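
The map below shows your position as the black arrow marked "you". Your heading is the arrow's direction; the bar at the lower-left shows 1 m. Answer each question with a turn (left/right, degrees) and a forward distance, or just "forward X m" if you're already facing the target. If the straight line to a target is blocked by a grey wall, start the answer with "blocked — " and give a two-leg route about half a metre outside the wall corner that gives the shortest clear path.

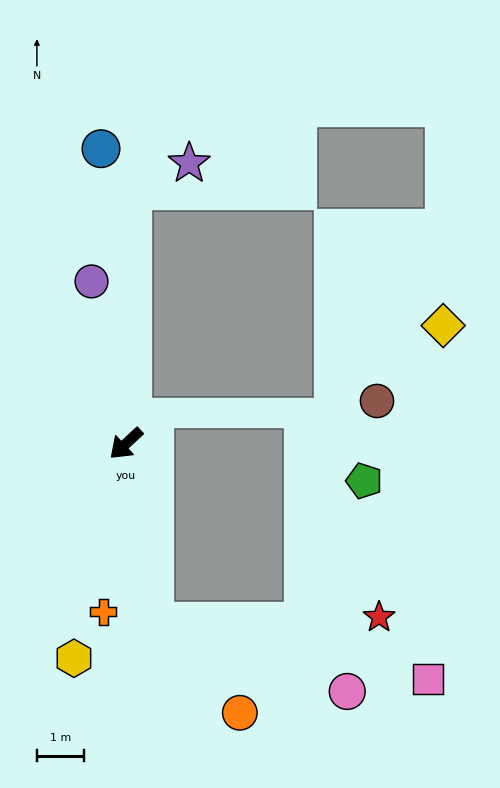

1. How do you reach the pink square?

blocked — turn left 56°, forward 3.9 m, then turn left 69°, forward 6.0 m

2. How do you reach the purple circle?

turn right 121°, forward 3.5 m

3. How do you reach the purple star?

blocked — turn right 134°, forward 5.4 m, then turn right 64°, forward 1.3 m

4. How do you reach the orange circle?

blocked — turn left 56°, forward 3.9 m, then turn left 35°, forward 2.7 m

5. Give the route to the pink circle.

blocked — turn left 56°, forward 3.9 m, then turn left 61°, forward 4.4 m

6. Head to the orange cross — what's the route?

turn left 39°, forward 3.6 m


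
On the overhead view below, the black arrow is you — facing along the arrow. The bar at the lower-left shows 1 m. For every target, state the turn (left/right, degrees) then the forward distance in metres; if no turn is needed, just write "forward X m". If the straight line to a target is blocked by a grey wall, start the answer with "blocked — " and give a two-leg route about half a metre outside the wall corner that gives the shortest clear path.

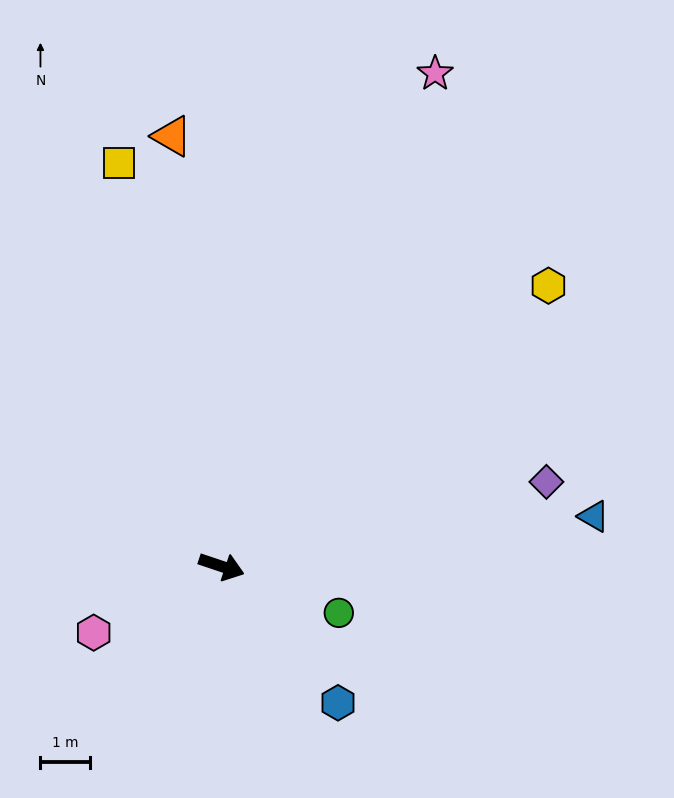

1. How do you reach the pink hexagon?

turn right 134°, forward 2.9 m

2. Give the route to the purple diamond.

turn left 33°, forward 6.8 m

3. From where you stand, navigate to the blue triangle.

turn left 26°, forward 7.6 m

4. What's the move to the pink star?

turn left 85°, forward 10.9 m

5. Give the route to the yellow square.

turn left 123°, forward 8.5 m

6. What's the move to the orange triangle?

turn left 115°, forward 8.8 m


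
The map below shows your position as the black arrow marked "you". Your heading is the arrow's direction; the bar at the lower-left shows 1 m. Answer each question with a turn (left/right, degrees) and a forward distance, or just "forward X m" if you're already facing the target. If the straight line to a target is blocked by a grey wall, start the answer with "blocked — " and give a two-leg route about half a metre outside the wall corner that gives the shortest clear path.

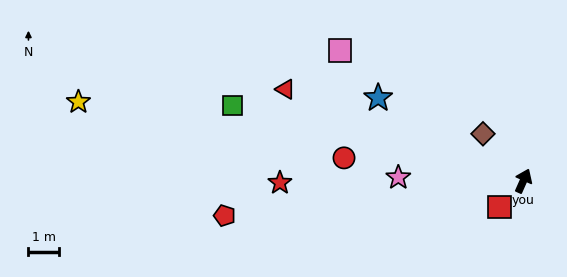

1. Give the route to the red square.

turn left 161°, forward 1.1 m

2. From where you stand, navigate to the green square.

turn left 99°, forward 9.8 m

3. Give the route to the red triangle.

turn left 93°, forward 8.3 m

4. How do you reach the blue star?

turn left 84°, forward 5.4 m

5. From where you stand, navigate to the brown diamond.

turn left 65°, forward 2.0 m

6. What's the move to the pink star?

turn left 112°, forward 4.1 m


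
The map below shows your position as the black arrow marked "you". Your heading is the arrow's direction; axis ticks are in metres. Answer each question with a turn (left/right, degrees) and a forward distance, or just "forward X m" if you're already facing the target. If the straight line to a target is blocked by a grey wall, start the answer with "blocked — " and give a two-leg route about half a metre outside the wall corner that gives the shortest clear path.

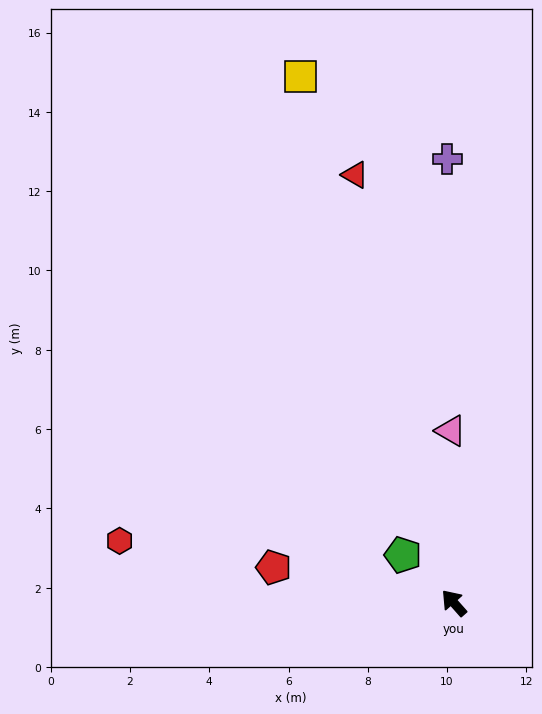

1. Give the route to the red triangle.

turn right 29°, forward 11.1 m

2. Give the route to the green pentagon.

turn left 5°, forward 1.8 m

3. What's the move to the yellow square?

turn right 25°, forward 13.8 m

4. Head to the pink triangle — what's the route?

turn right 40°, forward 4.3 m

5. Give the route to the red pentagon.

turn left 37°, forward 4.6 m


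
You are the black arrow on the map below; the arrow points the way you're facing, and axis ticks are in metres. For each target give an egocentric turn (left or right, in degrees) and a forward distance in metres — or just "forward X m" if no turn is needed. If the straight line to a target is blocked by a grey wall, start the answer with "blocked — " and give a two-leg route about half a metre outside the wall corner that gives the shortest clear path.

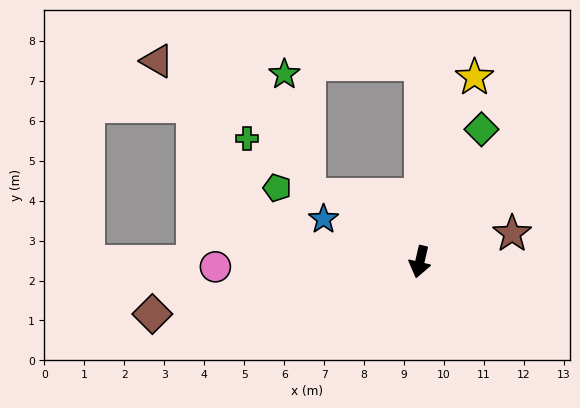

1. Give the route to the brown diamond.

turn right 66°, forward 6.8 m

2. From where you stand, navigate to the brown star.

turn left 120°, forward 2.4 m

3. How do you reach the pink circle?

turn right 76°, forward 5.1 m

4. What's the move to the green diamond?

turn left 168°, forward 3.7 m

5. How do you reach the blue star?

turn right 101°, forward 2.6 m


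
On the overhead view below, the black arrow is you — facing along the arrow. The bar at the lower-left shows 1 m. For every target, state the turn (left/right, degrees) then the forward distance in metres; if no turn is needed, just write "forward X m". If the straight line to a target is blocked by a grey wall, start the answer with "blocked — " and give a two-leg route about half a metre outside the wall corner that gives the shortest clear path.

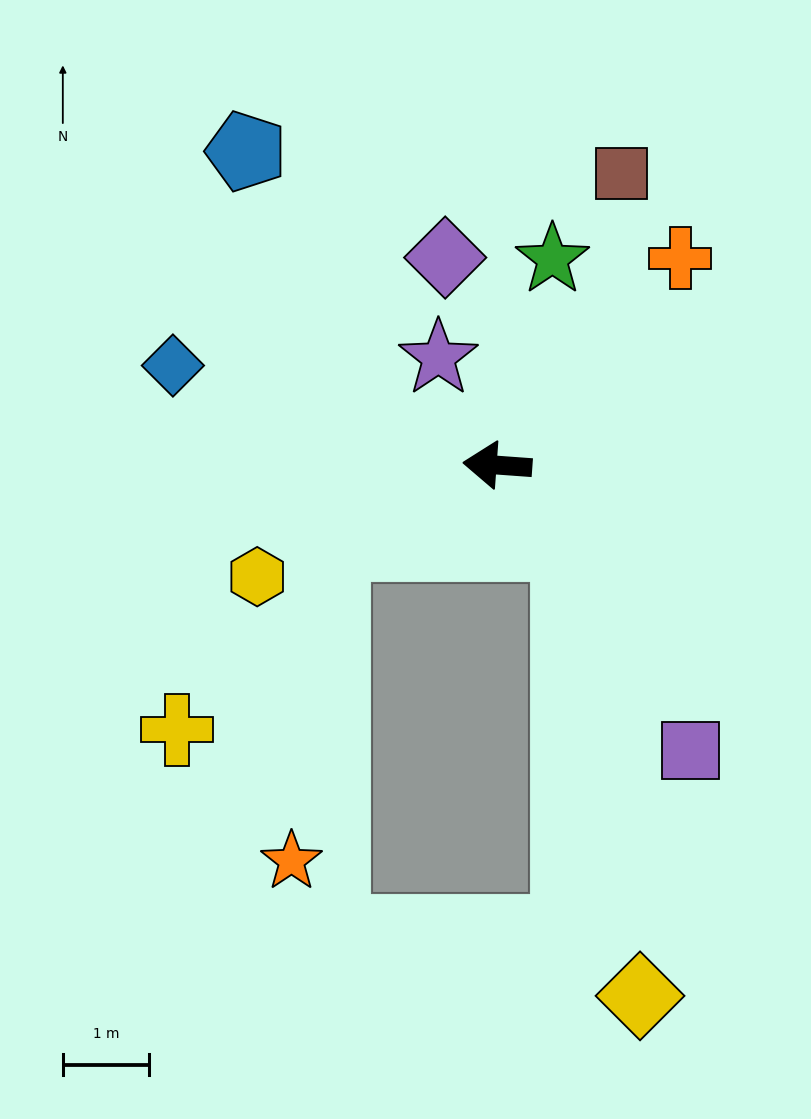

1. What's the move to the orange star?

blocked — turn left 30°, forward 2.1 m, then turn left 57°, forward 3.7 m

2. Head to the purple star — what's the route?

turn right 57°, forward 1.4 m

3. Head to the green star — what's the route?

turn right 101°, forward 2.5 m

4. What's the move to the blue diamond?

turn right 13°, forward 3.9 m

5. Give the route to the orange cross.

turn right 127°, forward 3.2 m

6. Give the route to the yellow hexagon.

turn left 29°, forward 3.1 m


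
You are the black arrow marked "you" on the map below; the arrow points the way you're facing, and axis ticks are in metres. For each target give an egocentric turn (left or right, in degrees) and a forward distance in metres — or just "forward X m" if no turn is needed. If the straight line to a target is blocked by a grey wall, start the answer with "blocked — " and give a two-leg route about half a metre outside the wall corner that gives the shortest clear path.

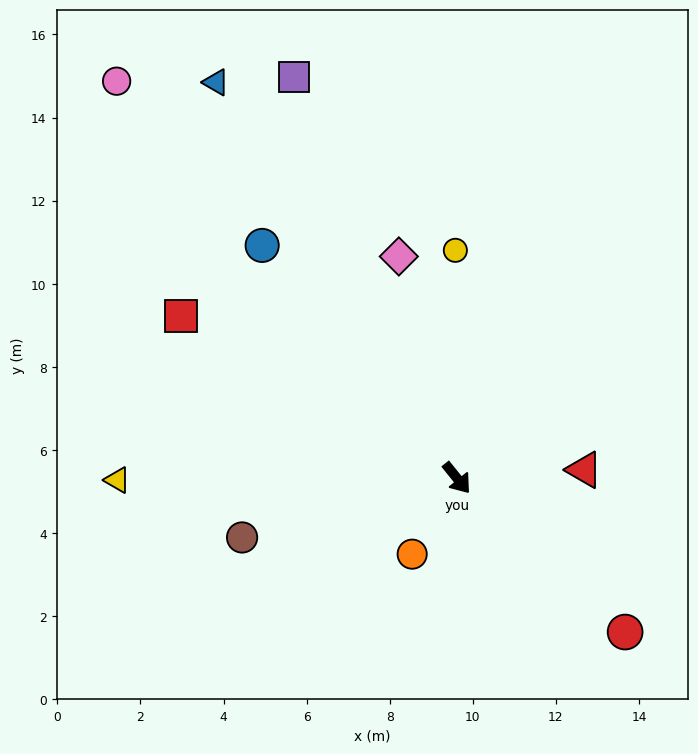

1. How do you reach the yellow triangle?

turn right 129°, forward 8.2 m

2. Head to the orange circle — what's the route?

turn right 69°, forward 2.1 m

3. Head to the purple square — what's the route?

turn left 163°, forward 10.4 m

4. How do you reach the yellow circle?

turn left 142°, forward 5.5 m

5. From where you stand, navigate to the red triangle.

turn left 55°, forward 3.1 m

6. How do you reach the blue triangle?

turn left 172°, forward 11.2 m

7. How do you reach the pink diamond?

turn left 156°, forward 5.5 m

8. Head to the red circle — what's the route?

turn left 9°, forward 5.5 m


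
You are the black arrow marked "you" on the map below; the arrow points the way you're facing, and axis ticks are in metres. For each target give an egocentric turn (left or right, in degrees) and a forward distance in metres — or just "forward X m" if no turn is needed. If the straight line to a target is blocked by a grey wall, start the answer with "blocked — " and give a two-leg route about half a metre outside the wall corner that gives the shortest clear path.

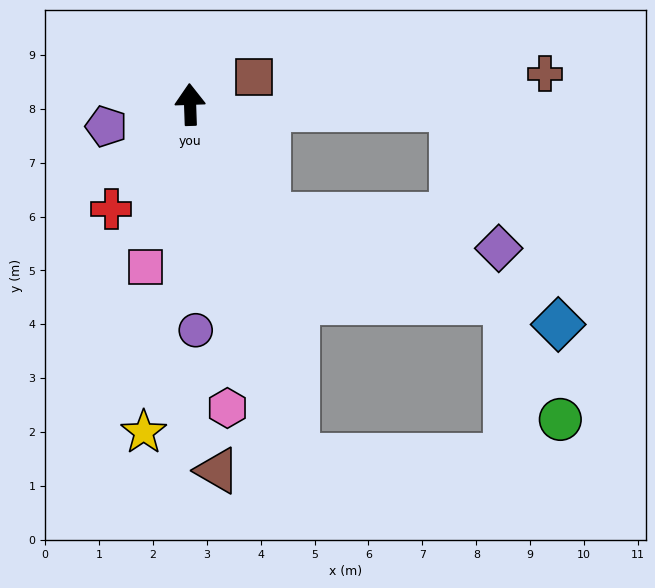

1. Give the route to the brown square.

turn right 69°, forward 1.3 m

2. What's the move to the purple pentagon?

turn left 103°, forward 1.6 m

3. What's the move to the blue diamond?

blocked — turn right 147°, forward 2.5 m, then turn left 34°, forward 5.8 m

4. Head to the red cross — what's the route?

turn left 141°, forward 2.4 m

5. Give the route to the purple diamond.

blocked — turn right 147°, forward 2.5 m, then turn left 47°, forward 4.3 m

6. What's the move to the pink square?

turn left 163°, forward 3.1 m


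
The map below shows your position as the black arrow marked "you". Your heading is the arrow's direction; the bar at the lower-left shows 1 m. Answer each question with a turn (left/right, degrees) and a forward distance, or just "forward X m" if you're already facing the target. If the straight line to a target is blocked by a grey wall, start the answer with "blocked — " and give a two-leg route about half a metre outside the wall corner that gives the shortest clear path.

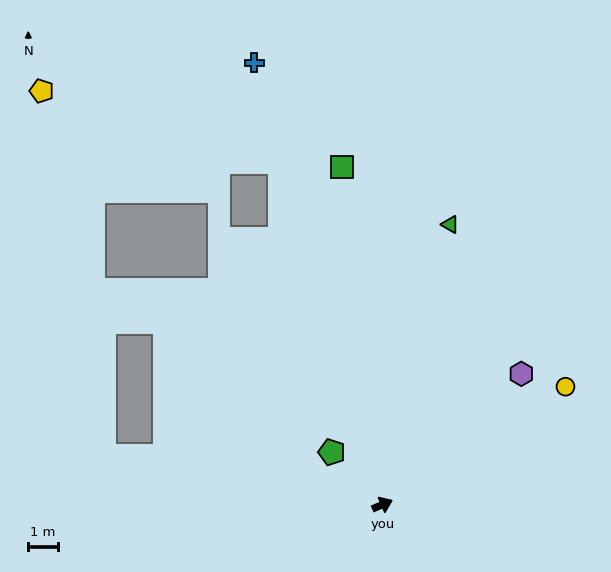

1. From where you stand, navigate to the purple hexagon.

turn left 20°, forward 6.4 m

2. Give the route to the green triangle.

turn left 53°, forward 9.7 m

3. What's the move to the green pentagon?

turn left 111°, forward 2.5 m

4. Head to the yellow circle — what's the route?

turn left 9°, forward 7.4 m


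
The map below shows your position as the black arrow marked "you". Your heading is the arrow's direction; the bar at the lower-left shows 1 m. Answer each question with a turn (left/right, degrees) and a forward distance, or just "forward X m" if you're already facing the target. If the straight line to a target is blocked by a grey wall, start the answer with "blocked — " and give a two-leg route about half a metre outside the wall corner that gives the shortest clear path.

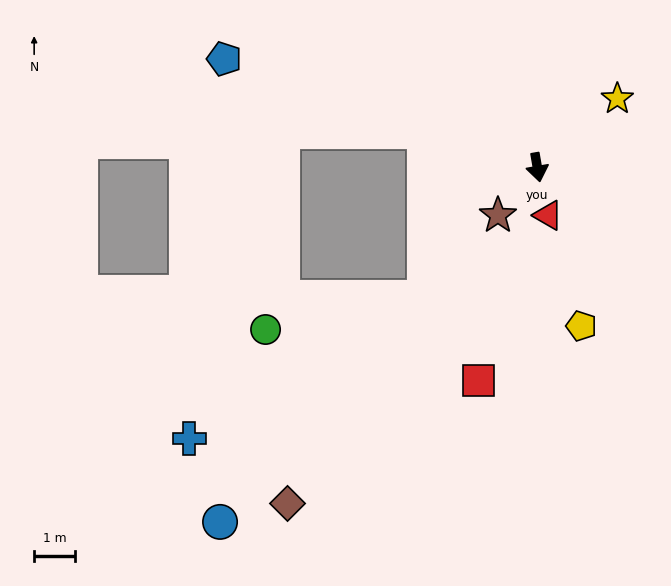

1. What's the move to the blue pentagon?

turn right 119°, forward 8.2 m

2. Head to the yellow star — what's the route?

turn left 121°, forward 2.6 m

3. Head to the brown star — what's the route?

turn right 49°, forward 1.5 m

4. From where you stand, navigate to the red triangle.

turn left 3°, forward 1.2 m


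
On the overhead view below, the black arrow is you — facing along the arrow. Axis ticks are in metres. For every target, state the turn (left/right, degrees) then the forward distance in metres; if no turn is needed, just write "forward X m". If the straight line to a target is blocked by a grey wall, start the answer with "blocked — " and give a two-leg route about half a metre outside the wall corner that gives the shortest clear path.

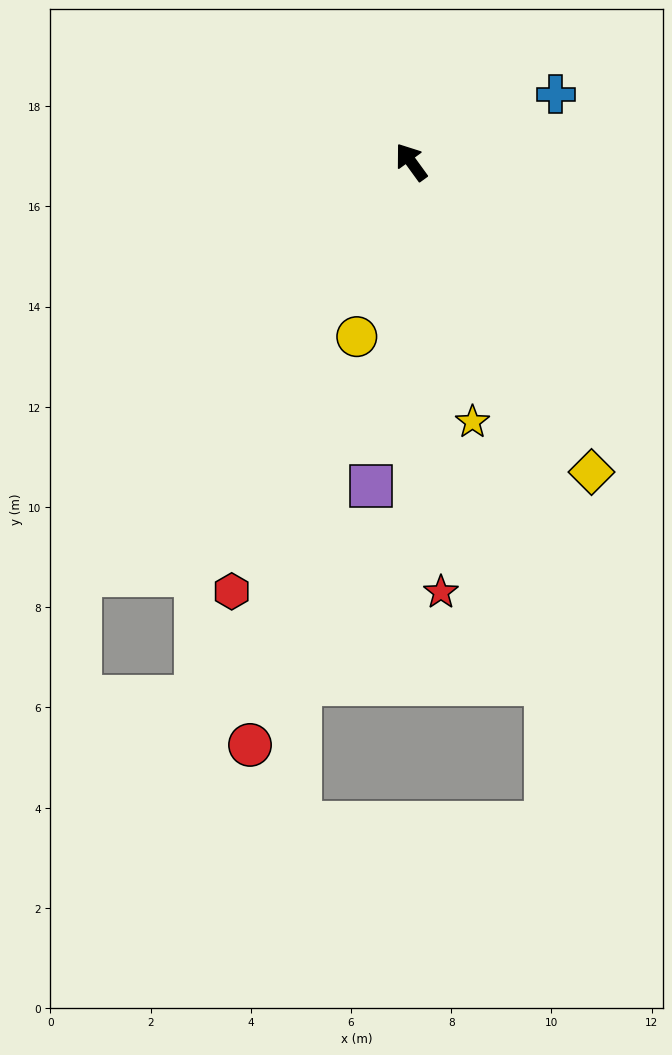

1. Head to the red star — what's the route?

turn left 148°, forward 8.6 m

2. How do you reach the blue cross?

turn right 101°, forward 3.2 m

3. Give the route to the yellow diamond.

turn left 174°, forward 7.2 m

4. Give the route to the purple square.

turn left 137°, forward 6.5 m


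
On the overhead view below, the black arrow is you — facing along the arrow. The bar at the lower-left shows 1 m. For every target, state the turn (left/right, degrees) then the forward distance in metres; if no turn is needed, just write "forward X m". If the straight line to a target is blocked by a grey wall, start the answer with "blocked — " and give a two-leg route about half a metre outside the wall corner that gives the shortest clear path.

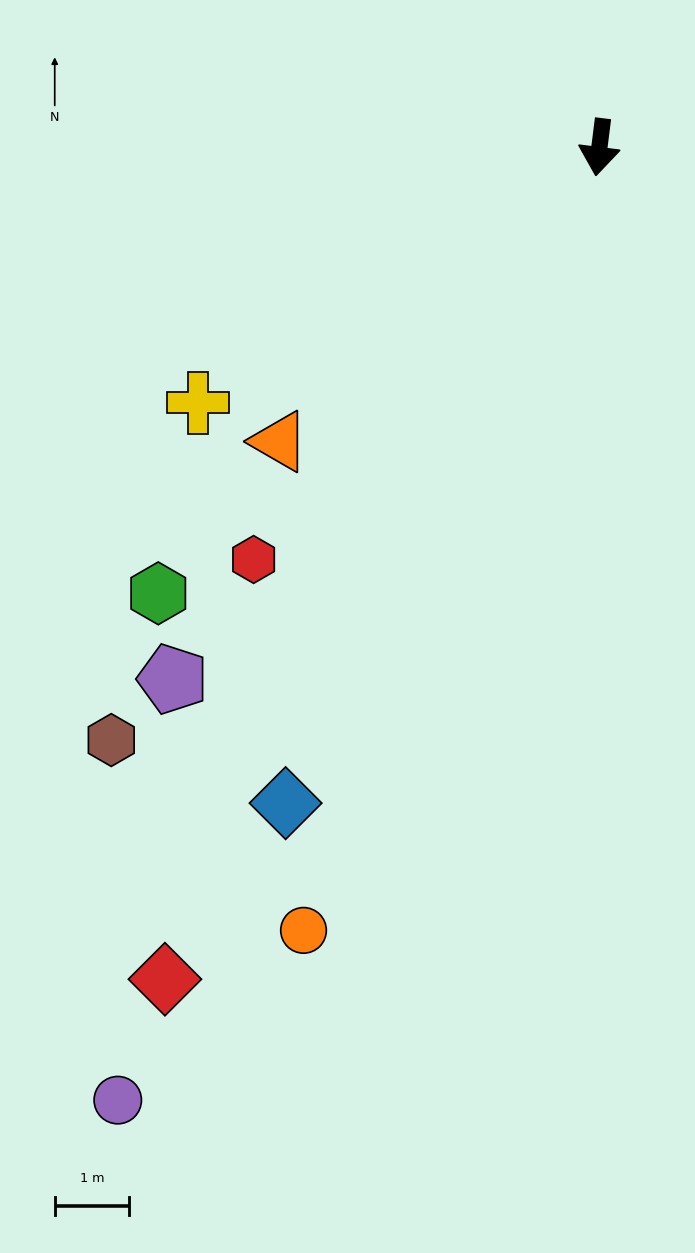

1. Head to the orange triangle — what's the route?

turn right 40°, forward 5.9 m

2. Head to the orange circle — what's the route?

turn right 14°, forward 11.3 m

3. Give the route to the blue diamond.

turn right 18°, forward 9.8 m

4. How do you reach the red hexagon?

turn right 33°, forward 7.3 m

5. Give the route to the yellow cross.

turn right 50°, forward 6.4 m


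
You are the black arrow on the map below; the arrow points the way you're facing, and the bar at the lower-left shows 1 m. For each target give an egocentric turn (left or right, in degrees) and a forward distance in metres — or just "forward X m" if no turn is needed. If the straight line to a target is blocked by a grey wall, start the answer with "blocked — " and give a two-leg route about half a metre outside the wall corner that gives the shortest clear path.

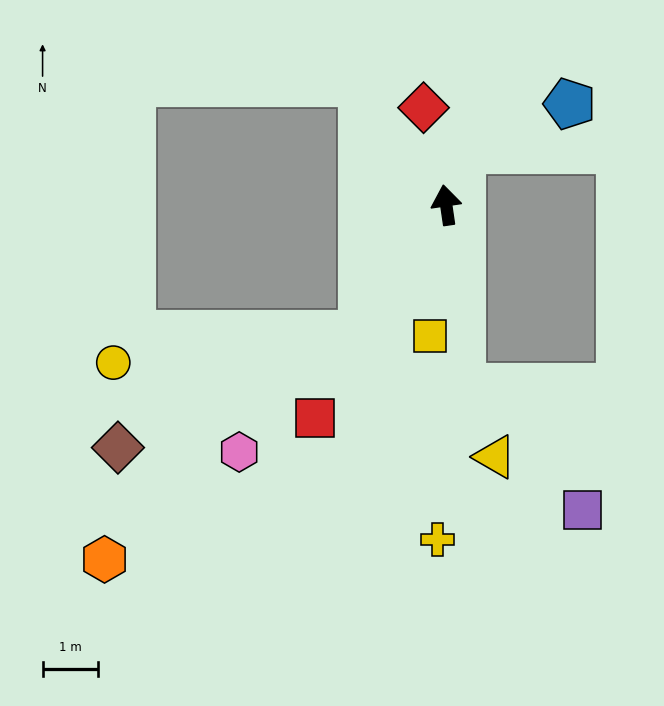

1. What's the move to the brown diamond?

blocked — turn left 138°, forward 2.8 m, then turn right 31°, forward 4.9 m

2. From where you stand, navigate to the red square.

turn left 140°, forward 4.5 m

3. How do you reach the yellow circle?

blocked — turn left 138°, forward 2.8 m, then turn right 50°, forward 4.5 m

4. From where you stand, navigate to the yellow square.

turn left 165°, forward 2.4 m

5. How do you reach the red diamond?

turn left 5°, forward 1.8 m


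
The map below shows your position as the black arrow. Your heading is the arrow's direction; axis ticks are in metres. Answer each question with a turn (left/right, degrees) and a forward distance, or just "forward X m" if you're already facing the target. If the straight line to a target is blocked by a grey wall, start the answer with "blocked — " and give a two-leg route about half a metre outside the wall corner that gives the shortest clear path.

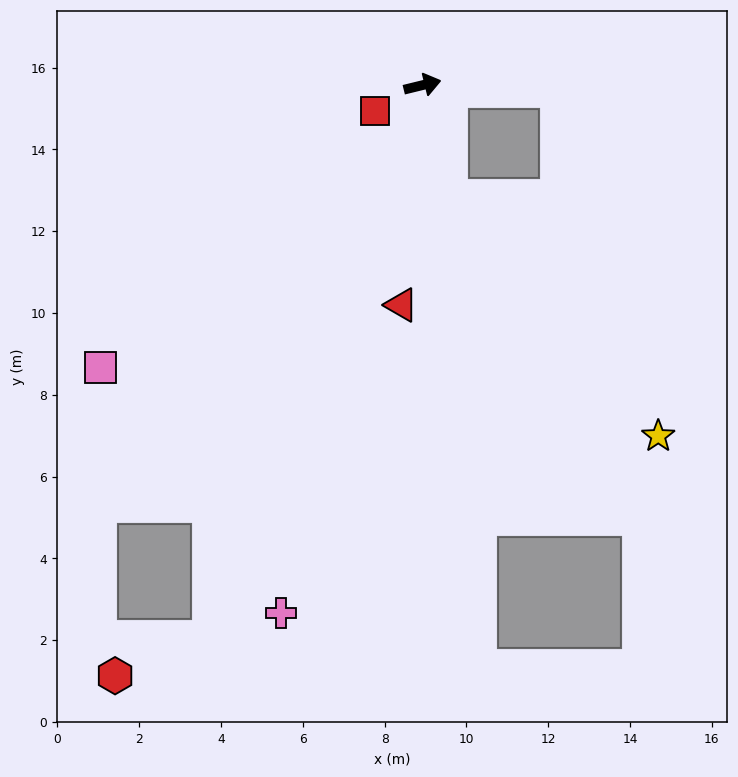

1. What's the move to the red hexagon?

blocked — turn right 125°, forward 14.5 m, then turn right 47°, forward 2.5 m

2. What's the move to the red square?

turn right 166°, forward 1.3 m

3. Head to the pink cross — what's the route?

turn right 119°, forward 13.4 m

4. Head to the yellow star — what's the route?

blocked — turn right 89°, forward 2.8 m, then turn left 26°, forward 7.8 m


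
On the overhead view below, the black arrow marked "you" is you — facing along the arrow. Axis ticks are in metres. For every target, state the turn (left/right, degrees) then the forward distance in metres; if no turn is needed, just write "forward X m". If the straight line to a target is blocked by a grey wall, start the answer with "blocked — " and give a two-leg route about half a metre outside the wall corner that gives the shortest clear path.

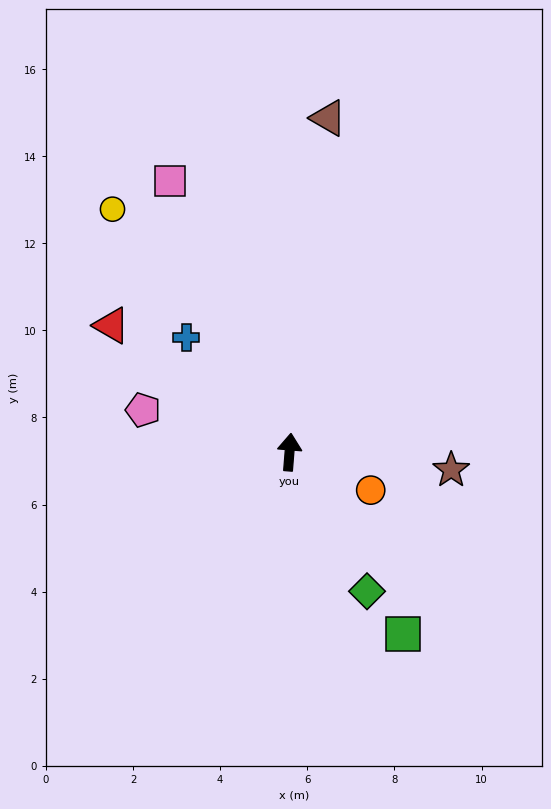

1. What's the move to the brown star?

turn right 92°, forward 3.7 m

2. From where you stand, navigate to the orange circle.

turn right 111°, forward 2.1 m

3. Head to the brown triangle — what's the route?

turn right 2°, forward 7.7 m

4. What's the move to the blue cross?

turn left 47°, forward 3.5 m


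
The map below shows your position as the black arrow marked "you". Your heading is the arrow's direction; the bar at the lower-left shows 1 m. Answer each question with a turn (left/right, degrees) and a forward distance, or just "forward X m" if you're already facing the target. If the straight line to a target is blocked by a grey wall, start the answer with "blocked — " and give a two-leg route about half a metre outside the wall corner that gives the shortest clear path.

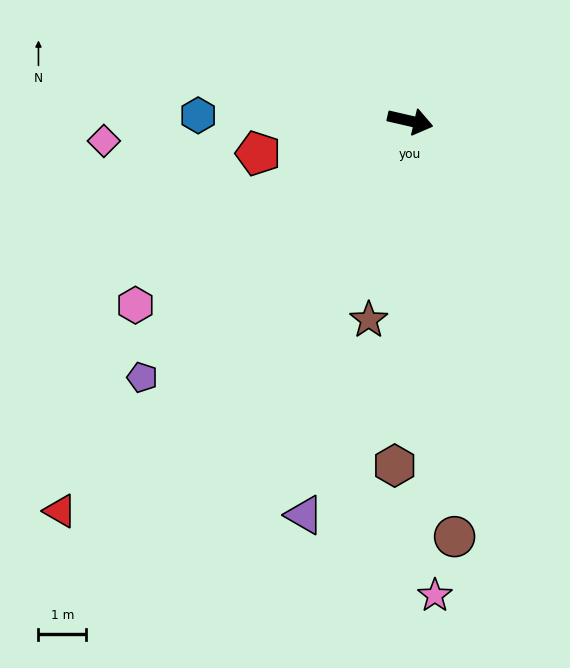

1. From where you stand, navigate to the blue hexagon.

turn right 169°, forward 4.4 m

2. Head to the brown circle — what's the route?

turn right 71°, forward 8.7 m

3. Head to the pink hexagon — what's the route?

turn right 133°, forward 6.9 m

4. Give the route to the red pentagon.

turn right 155°, forward 3.2 m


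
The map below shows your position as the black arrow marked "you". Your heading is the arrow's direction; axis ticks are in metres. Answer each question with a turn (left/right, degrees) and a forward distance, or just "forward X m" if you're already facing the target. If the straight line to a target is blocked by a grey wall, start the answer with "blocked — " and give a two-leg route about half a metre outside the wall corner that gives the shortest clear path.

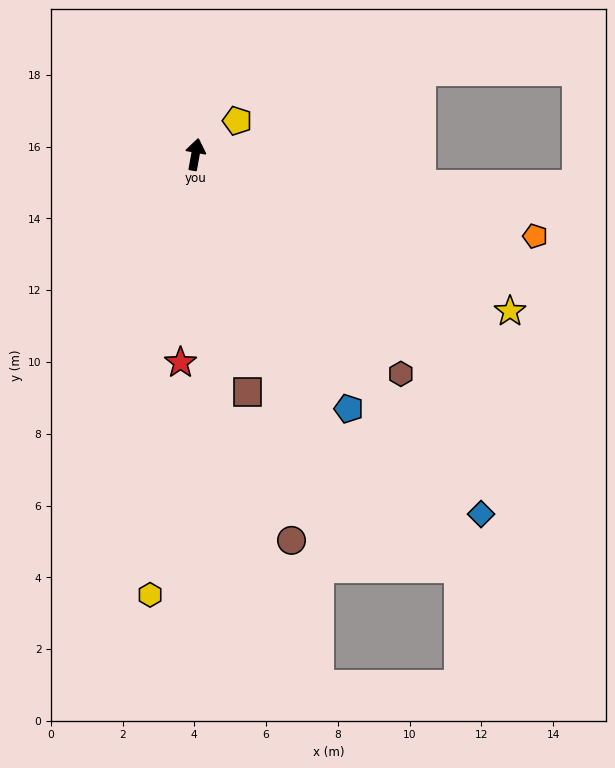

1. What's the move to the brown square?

turn right 157°, forward 6.8 m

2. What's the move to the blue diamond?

turn right 131°, forward 12.8 m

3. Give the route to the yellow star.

turn right 106°, forward 9.8 m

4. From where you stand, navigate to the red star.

turn right 174°, forward 5.8 m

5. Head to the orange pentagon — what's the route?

turn right 93°, forward 9.7 m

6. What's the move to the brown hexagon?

turn right 127°, forward 8.4 m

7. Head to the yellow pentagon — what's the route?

turn right 41°, forward 1.5 m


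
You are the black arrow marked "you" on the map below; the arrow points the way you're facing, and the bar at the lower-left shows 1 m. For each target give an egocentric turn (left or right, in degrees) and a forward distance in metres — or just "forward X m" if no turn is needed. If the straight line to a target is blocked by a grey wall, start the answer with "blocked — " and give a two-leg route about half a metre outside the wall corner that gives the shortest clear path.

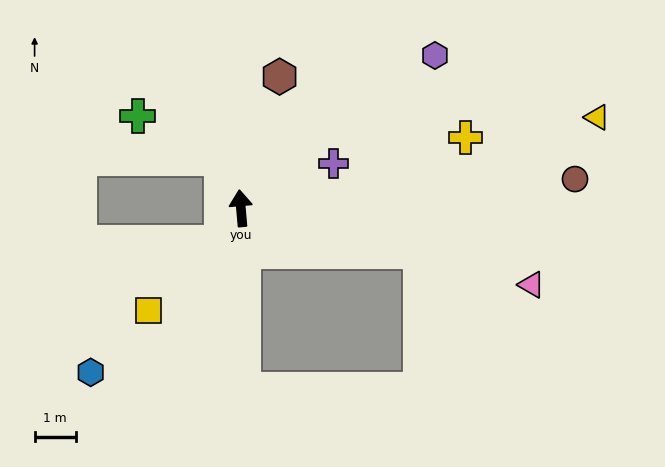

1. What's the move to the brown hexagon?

turn right 21°, forward 3.3 m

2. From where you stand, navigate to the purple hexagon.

turn right 57°, forward 6.0 m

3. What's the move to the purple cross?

turn right 69°, forward 2.5 m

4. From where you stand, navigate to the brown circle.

turn right 90°, forward 8.1 m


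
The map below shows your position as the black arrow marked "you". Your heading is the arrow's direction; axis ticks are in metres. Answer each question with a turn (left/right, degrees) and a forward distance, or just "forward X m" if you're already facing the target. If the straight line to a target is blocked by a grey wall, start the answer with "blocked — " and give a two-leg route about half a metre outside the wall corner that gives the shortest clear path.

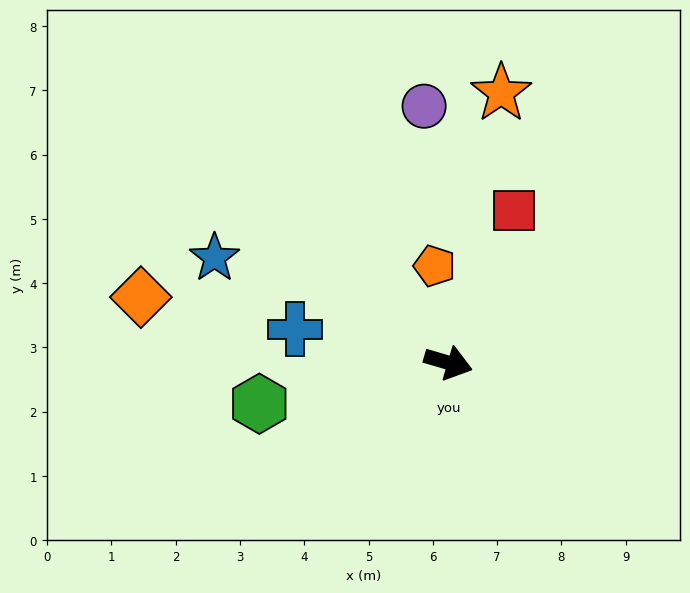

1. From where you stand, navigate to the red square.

turn left 83°, forward 2.6 m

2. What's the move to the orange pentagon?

turn left 114°, forward 1.5 m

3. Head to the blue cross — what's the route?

turn right 176°, forward 2.4 m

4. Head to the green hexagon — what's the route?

turn right 151°, forward 3.0 m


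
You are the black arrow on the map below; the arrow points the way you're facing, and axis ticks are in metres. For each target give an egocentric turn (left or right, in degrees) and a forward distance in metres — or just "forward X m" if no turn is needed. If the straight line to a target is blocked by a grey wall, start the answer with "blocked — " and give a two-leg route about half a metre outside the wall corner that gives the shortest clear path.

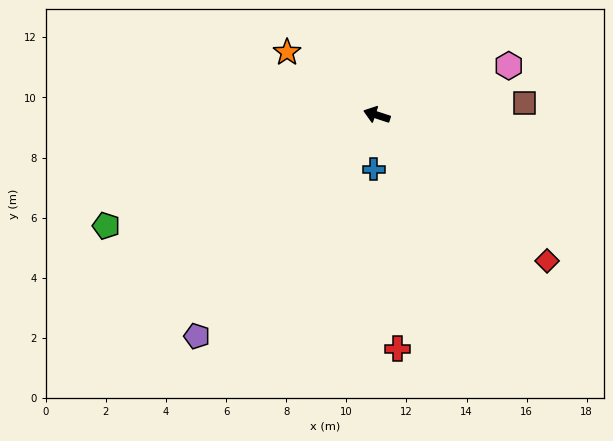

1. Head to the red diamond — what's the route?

turn left 158°, forward 7.5 m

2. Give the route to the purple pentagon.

turn left 69°, forward 9.5 m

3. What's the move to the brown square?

turn right 157°, forward 4.9 m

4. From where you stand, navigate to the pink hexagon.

turn right 141°, forward 4.7 m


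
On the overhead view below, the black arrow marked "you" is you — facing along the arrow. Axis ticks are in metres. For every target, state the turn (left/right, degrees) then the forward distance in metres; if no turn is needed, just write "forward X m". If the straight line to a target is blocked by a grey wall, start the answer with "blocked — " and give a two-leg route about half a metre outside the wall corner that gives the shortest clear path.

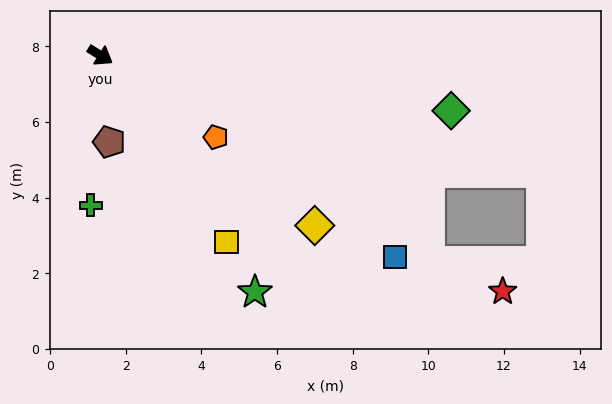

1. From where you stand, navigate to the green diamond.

turn left 23°, forward 9.4 m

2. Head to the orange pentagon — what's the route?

turn right 3°, forward 3.7 m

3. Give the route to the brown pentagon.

turn right 52°, forward 2.3 m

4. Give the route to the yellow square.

turn right 24°, forward 6.0 m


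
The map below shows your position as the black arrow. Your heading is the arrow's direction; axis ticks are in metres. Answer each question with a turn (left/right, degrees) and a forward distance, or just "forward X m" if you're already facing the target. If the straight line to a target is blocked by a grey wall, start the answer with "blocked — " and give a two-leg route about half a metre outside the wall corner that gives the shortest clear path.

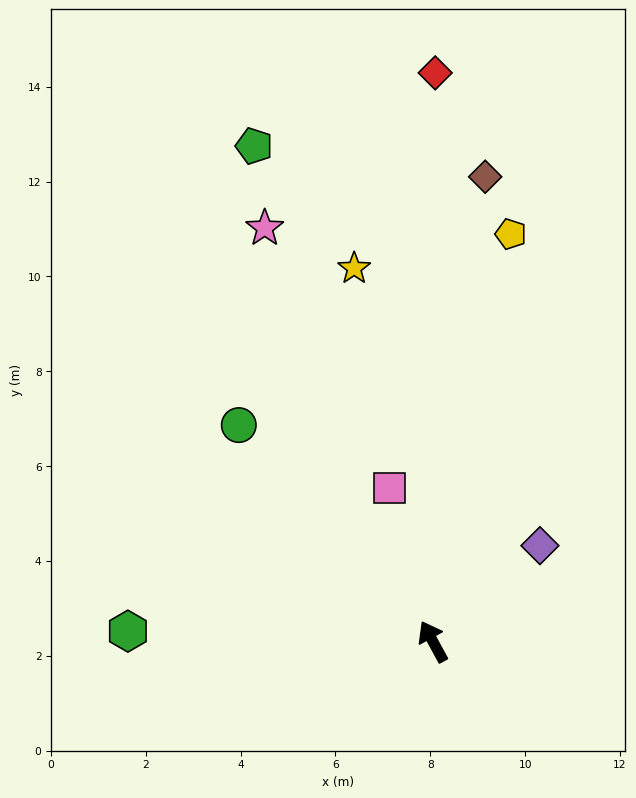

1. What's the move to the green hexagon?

turn left 59°, forward 6.4 m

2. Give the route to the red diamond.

turn right 29°, forward 12.0 m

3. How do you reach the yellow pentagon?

turn right 39°, forward 8.7 m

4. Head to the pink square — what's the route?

turn right 13°, forward 3.4 m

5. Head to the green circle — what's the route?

turn left 13°, forward 6.1 m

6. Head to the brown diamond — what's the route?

turn right 35°, forward 9.9 m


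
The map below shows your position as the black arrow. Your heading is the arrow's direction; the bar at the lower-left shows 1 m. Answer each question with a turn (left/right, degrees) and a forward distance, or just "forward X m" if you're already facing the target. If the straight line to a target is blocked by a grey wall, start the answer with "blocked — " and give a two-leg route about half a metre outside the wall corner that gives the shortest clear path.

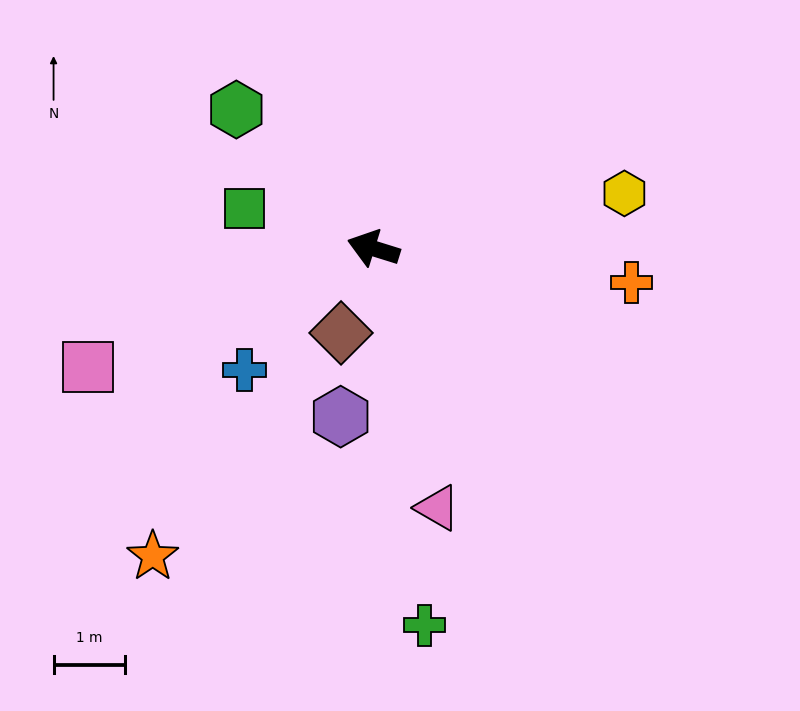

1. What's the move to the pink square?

turn left 40°, forward 4.3 m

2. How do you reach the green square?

forward 1.9 m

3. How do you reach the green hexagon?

turn right 28°, forward 2.7 m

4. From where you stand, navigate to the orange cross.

turn right 170°, forward 3.7 m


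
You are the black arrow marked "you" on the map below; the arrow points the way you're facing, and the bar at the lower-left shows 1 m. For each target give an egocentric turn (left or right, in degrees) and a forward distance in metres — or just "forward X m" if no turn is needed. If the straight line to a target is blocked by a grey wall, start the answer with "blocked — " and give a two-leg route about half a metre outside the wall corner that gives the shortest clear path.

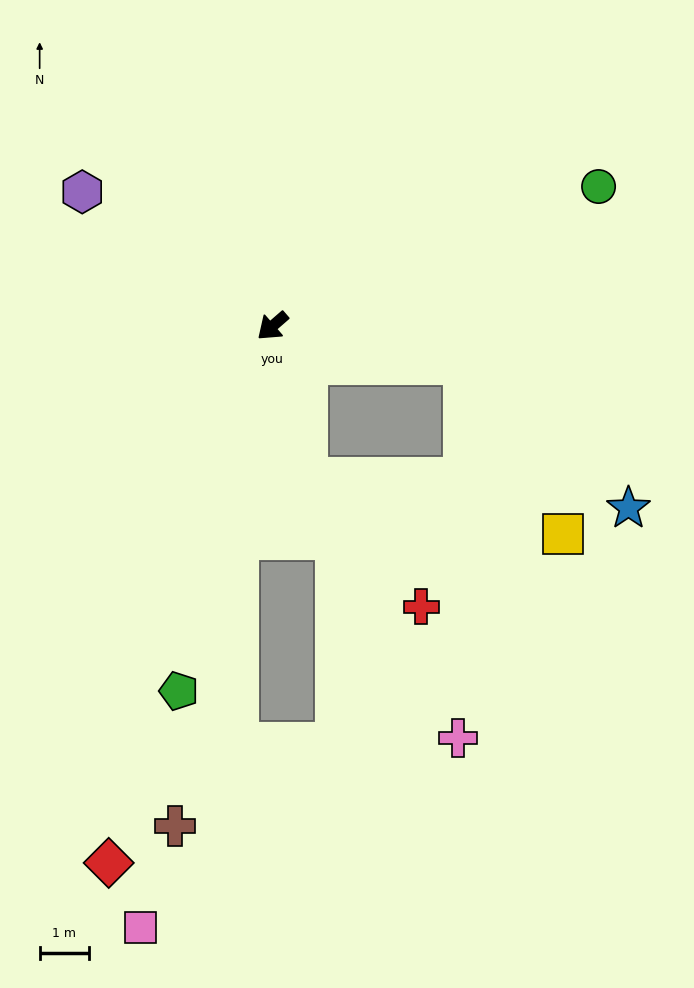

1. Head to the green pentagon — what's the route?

turn left 35°, forward 7.6 m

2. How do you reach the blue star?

blocked — turn left 128°, forward 4.0 m, then turn right 30°, forward 4.4 m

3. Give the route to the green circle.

turn left 162°, forward 7.2 m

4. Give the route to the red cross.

blocked — turn left 62°, forward 3.1 m, then turn left 29°, forward 3.5 m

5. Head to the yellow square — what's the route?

blocked — turn left 128°, forward 4.0 m, then turn right 49°, forward 4.0 m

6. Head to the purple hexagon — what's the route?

turn right 76°, forward 4.7 m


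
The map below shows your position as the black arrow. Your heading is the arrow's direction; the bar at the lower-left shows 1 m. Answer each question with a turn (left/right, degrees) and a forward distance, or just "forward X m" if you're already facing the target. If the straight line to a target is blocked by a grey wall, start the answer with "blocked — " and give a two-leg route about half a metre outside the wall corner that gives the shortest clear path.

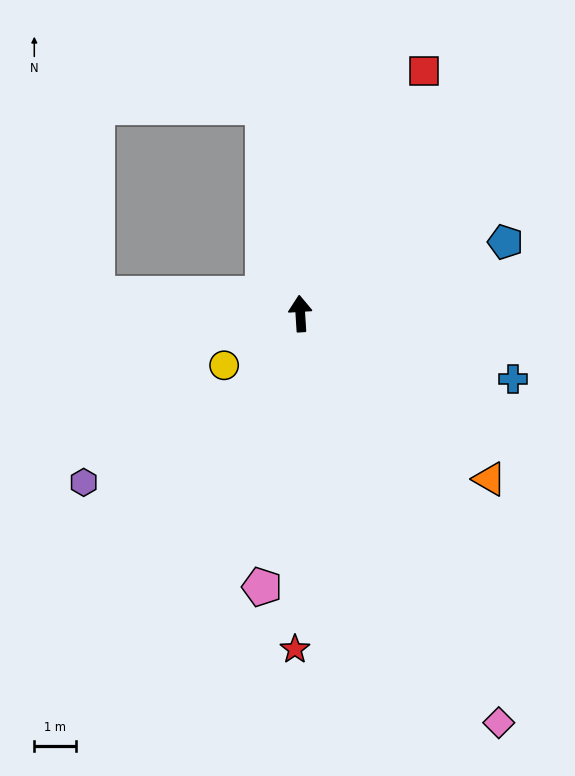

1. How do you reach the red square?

turn right 31°, forward 6.5 m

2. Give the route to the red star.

turn left 176°, forward 8.0 m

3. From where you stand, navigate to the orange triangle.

turn right 135°, forward 6.0 m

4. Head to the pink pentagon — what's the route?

turn left 168°, forward 6.6 m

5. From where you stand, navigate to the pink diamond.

turn right 158°, forward 10.9 m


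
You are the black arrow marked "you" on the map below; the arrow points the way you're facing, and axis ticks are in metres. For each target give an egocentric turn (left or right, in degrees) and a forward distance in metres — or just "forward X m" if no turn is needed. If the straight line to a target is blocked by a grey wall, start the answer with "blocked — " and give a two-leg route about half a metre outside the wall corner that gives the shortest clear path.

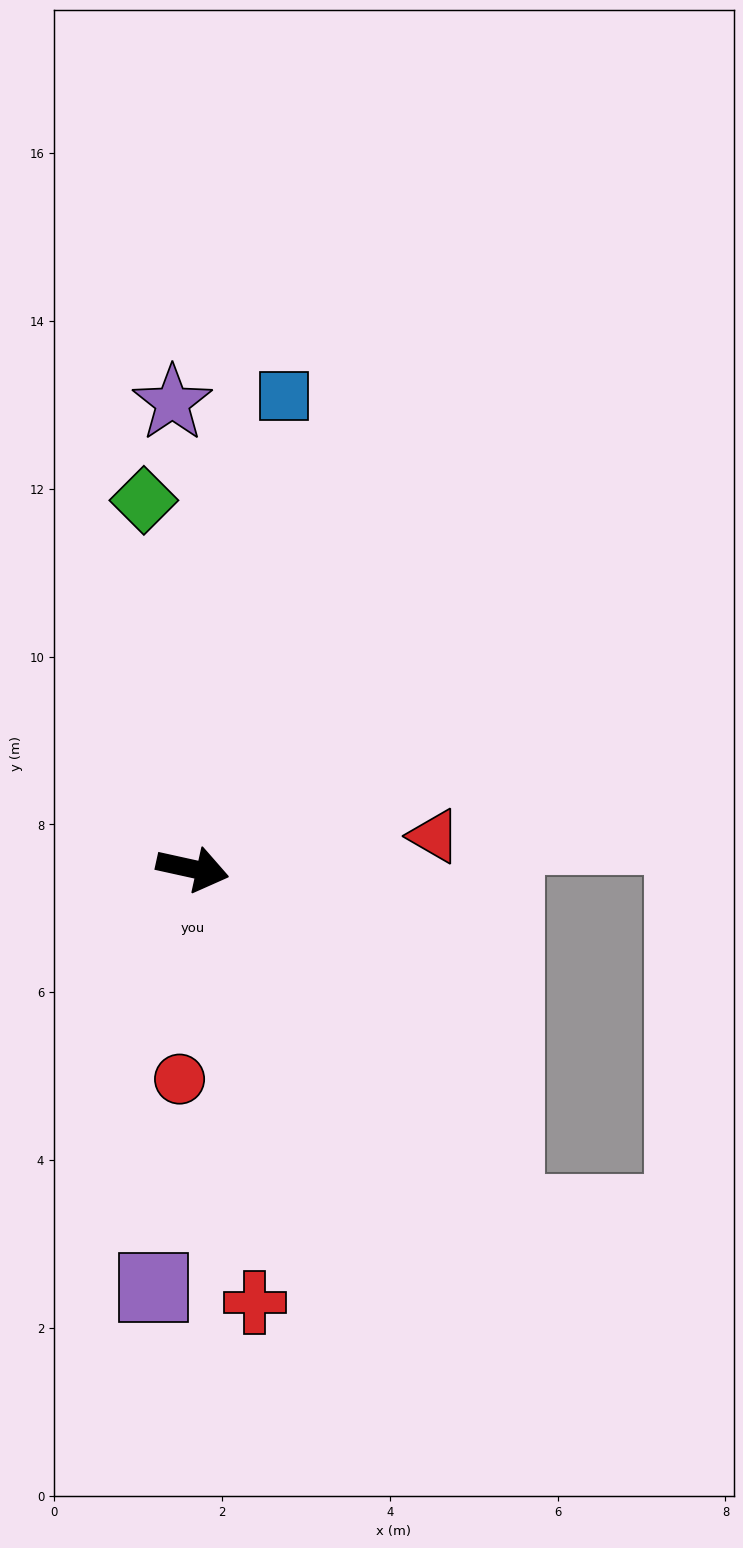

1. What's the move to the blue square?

turn left 91°, forward 5.7 m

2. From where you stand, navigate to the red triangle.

turn left 20°, forward 2.9 m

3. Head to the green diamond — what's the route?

turn left 110°, forward 4.4 m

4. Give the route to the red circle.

turn right 81°, forward 2.5 m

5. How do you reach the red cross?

turn right 69°, forward 5.2 m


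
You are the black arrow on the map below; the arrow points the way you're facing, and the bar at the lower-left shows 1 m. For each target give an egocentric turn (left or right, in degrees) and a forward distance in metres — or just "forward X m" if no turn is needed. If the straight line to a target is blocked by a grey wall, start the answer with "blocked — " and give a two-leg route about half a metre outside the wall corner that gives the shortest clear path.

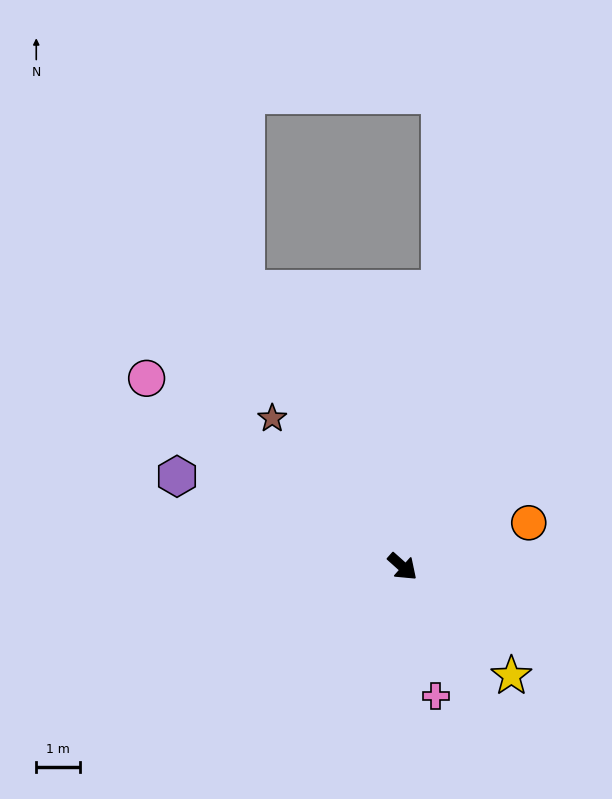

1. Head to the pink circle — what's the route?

turn right 175°, forward 7.2 m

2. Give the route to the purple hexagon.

turn right 160°, forward 5.5 m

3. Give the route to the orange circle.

turn left 61°, forward 3.0 m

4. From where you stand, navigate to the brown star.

turn left 173°, forward 4.5 m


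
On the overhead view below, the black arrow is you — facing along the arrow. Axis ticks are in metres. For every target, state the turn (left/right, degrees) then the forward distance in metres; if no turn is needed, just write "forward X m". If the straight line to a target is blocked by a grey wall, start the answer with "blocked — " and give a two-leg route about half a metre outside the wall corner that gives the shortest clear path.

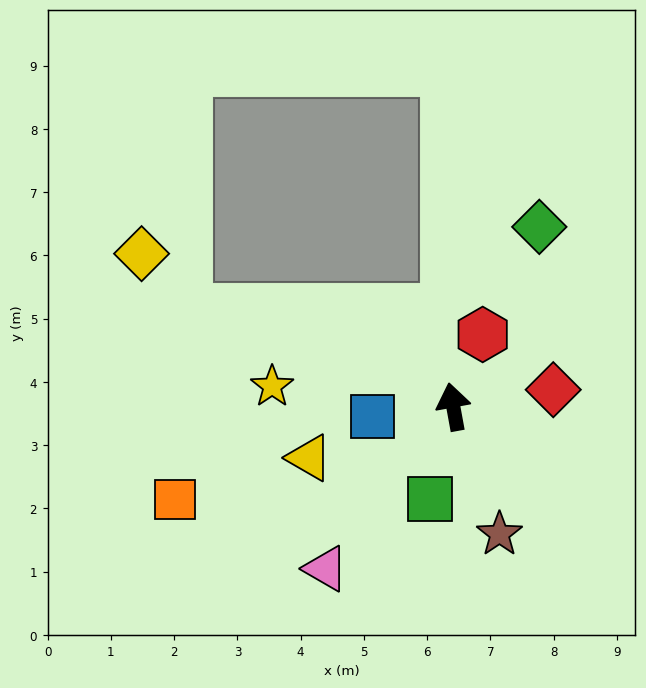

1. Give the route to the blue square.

turn left 87°, forward 1.3 m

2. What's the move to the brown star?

turn right 170°, forward 2.1 m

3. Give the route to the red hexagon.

turn right 33°, forward 1.2 m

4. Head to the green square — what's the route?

turn left 156°, forward 1.5 m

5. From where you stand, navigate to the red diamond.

turn right 91°, forward 1.6 m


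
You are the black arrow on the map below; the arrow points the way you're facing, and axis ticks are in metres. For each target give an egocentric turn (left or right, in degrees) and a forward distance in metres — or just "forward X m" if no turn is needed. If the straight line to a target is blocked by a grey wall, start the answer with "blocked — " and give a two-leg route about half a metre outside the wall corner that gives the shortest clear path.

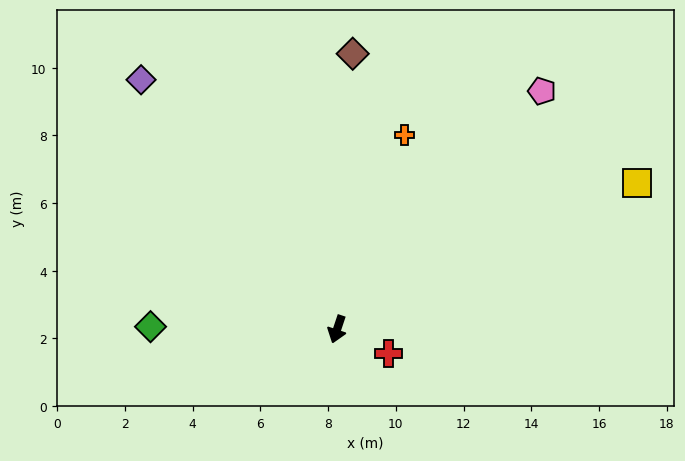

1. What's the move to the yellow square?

turn left 134°, forward 9.9 m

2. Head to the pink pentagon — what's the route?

turn left 158°, forward 9.3 m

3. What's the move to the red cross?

turn left 83°, forward 1.7 m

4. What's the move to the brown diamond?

turn right 165°, forward 8.2 m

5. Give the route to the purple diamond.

turn right 123°, forward 9.4 m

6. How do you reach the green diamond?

turn right 72°, forward 5.5 m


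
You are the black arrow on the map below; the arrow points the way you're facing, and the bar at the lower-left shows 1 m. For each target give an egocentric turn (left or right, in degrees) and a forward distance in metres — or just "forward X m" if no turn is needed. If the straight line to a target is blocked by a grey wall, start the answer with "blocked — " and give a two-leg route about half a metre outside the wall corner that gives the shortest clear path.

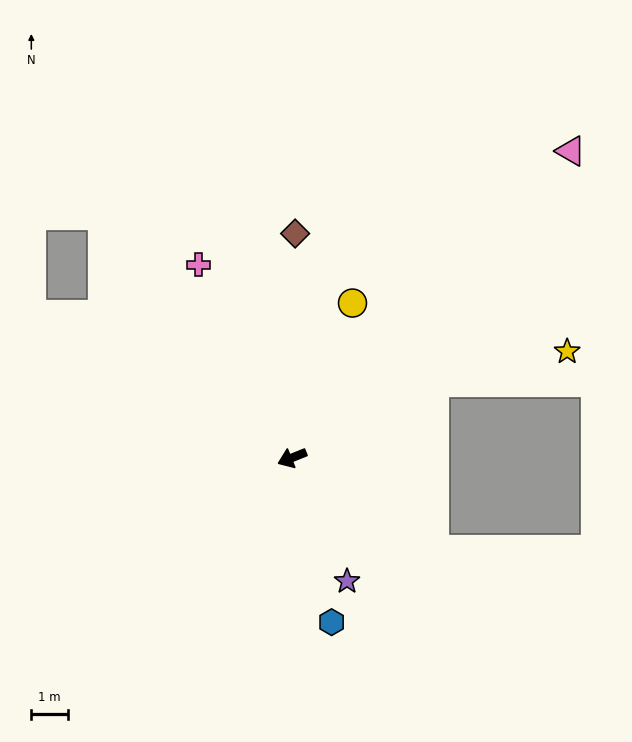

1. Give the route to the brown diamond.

turn right 113°, forward 6.1 m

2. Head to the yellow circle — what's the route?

turn right 133°, forward 4.5 m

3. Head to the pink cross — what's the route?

turn right 86°, forward 5.9 m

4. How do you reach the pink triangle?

turn right 154°, forward 11.3 m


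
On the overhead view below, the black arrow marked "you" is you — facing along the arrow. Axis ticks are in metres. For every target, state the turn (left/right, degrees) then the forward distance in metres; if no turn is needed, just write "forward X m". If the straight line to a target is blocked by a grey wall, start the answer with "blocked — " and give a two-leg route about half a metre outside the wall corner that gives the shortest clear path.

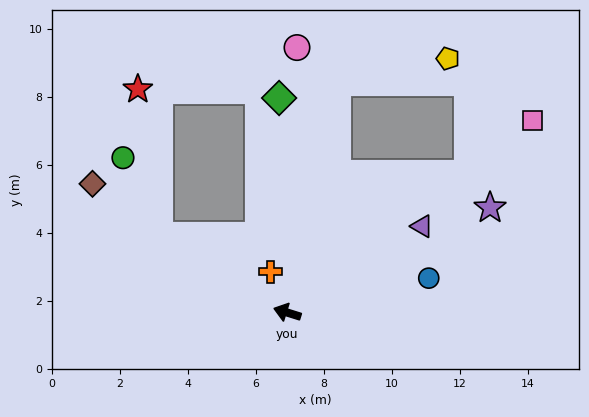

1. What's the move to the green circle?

blocked — turn right 13°, forward 4.4 m, then turn right 35°, forward 2.5 m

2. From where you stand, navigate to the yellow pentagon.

blocked — turn right 85°, forward 6.9 m, then turn right 66°, forward 3.3 m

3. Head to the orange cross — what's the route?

turn right 50°, forward 1.3 m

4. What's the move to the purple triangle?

turn right 130°, forward 4.7 m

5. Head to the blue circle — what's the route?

turn right 149°, forward 4.3 m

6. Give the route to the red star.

blocked — turn right 13°, forward 4.4 m, then turn right 52°, forward 4.4 m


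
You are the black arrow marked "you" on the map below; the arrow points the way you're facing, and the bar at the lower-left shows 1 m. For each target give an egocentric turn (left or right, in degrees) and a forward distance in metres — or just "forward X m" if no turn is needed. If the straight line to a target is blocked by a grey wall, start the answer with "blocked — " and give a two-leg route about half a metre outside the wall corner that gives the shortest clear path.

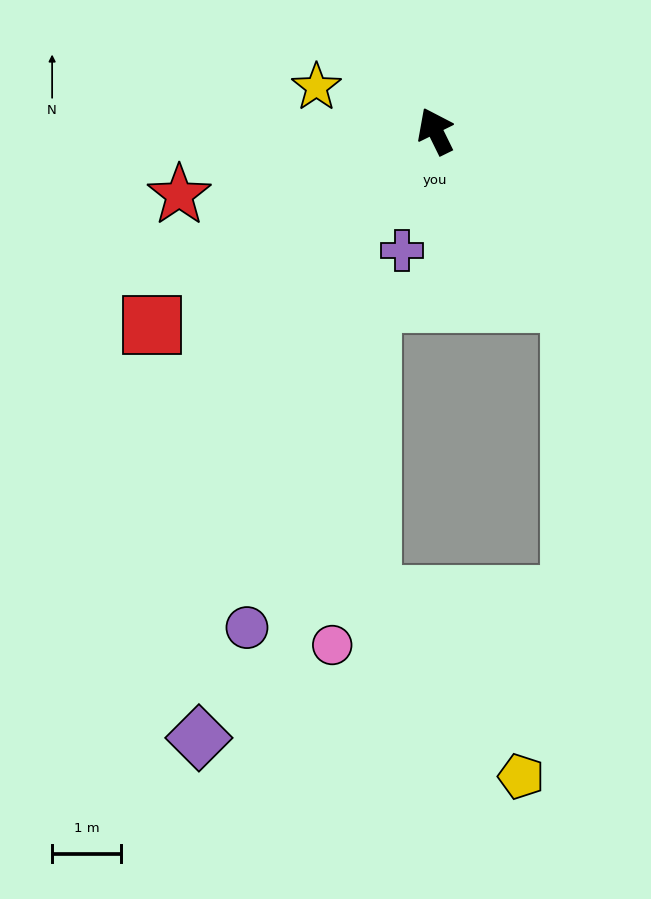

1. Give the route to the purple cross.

turn left 138°, forward 1.8 m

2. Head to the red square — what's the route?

turn left 98°, forward 5.0 m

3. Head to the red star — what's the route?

turn left 78°, forward 3.8 m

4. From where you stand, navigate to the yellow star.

turn left 44°, forward 1.8 m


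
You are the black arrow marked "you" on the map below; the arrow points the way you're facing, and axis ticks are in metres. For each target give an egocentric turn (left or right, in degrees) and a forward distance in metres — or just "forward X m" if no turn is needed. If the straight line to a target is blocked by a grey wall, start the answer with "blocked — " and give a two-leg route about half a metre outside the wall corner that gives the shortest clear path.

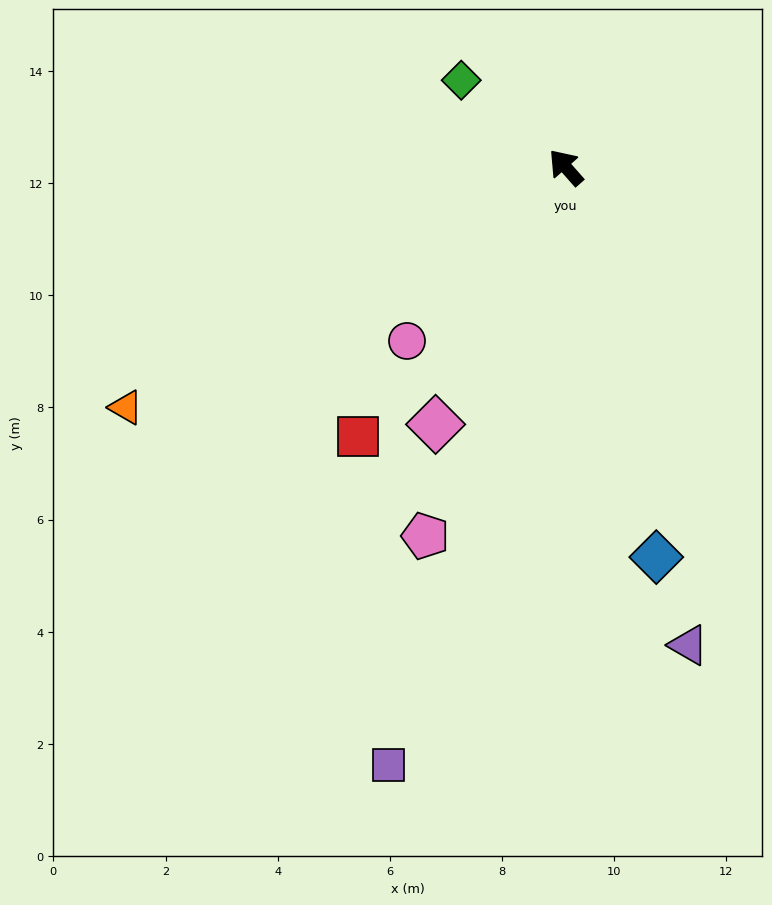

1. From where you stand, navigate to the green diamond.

turn left 9°, forward 2.4 m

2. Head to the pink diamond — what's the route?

turn left 112°, forward 5.1 m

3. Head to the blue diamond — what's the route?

turn left 152°, forward 7.1 m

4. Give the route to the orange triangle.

turn left 77°, forward 8.9 m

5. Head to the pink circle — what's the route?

turn left 96°, forward 4.2 m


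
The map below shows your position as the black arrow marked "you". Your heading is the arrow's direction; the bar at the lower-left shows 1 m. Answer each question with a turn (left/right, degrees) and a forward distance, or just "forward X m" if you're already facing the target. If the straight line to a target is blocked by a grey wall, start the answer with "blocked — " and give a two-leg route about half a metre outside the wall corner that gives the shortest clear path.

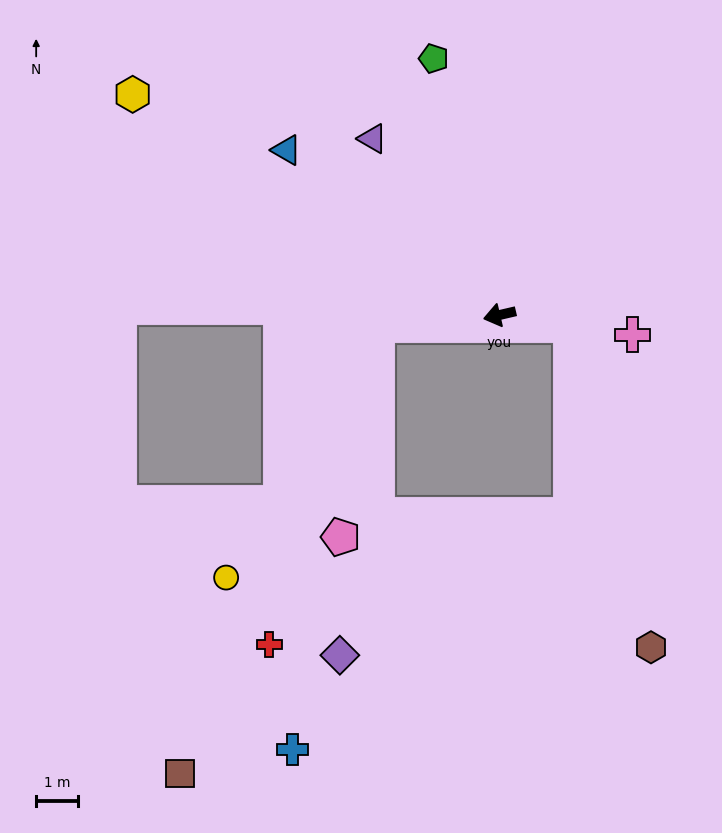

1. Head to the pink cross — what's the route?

turn left 159°, forward 3.2 m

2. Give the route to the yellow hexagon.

turn right 44°, forward 10.2 m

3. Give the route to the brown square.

blocked — turn right 9°, forward 2.9 m, then turn left 62°, forward 11.7 m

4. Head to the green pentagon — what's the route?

turn right 89°, forward 6.3 m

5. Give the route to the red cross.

blocked — turn right 9°, forward 2.9 m, then turn left 67°, forward 8.0 m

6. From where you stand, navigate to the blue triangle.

turn right 51°, forward 6.4 m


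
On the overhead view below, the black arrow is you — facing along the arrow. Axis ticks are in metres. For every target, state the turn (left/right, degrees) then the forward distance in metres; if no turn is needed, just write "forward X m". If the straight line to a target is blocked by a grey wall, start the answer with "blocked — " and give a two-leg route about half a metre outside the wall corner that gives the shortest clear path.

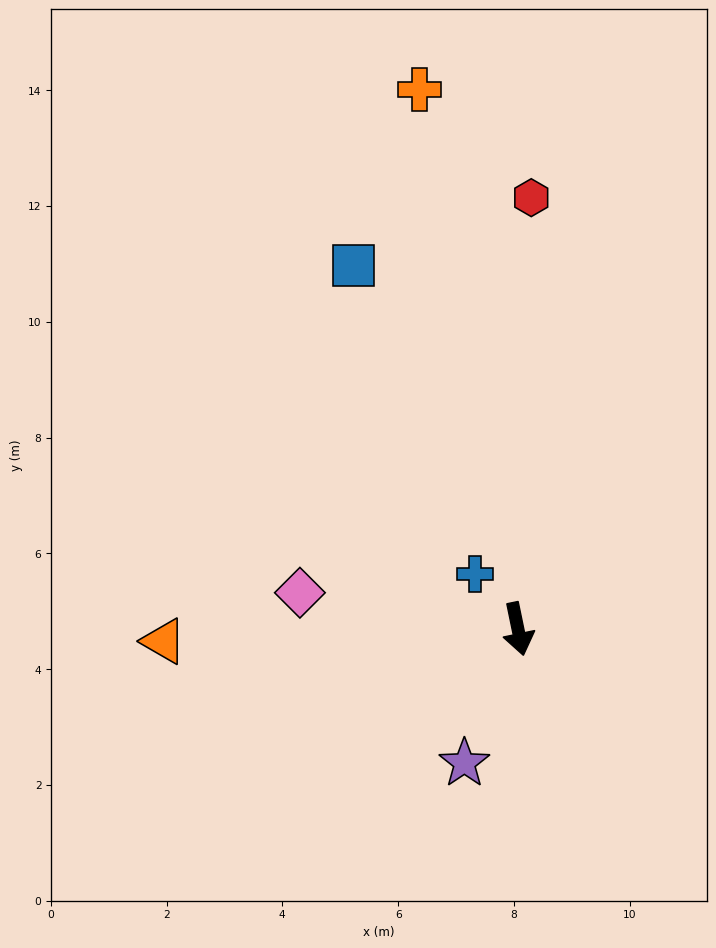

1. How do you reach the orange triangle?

turn right 100°, forward 6.1 m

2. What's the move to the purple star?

turn right 33°, forward 2.5 m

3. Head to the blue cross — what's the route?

turn right 154°, forward 1.2 m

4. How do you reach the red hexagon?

turn left 167°, forward 7.5 m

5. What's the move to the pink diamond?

turn right 111°, forward 3.8 m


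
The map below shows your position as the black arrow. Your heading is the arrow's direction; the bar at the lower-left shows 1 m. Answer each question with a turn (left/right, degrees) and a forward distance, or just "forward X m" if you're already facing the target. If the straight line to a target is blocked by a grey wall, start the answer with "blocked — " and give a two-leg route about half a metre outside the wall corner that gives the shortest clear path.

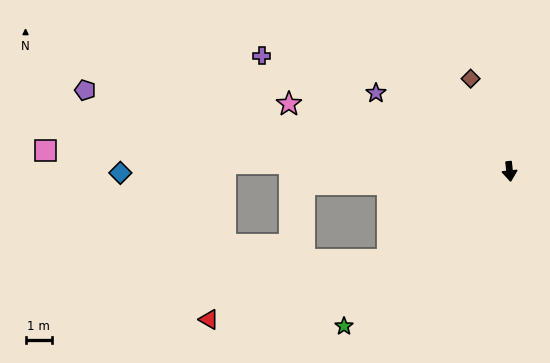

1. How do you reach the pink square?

turn right 99°, forward 17.4 m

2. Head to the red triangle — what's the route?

blocked — turn right 60°, forward 5.6 m, then turn right 18°, forward 7.0 m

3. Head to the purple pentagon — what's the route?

turn right 107°, forward 16.2 m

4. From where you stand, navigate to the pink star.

turn right 113°, forward 8.6 m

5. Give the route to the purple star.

turn right 126°, forward 5.8 m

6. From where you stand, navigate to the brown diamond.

turn right 163°, forward 3.8 m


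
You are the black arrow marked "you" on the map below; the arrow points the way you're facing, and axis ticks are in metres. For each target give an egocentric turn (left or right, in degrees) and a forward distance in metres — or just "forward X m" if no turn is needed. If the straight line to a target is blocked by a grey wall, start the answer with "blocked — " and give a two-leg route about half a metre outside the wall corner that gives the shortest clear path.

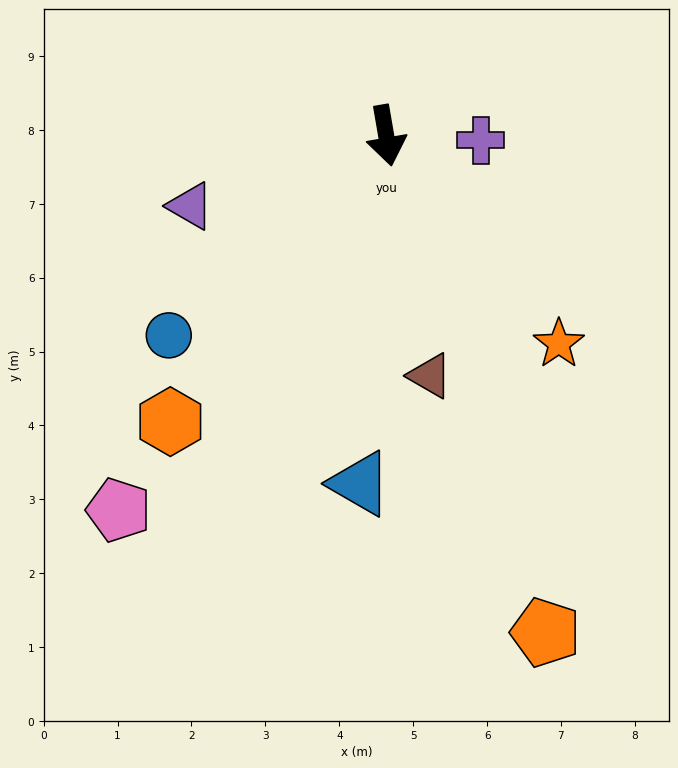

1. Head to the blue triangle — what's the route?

turn right 14°, forward 4.7 m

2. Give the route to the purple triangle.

turn right 80°, forward 2.8 m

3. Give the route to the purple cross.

turn left 77°, forward 1.3 m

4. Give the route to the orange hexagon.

turn right 47°, forward 4.8 m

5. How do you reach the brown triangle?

forward 3.3 m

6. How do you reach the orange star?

turn left 30°, forward 3.7 m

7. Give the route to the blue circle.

turn right 57°, forward 4.0 m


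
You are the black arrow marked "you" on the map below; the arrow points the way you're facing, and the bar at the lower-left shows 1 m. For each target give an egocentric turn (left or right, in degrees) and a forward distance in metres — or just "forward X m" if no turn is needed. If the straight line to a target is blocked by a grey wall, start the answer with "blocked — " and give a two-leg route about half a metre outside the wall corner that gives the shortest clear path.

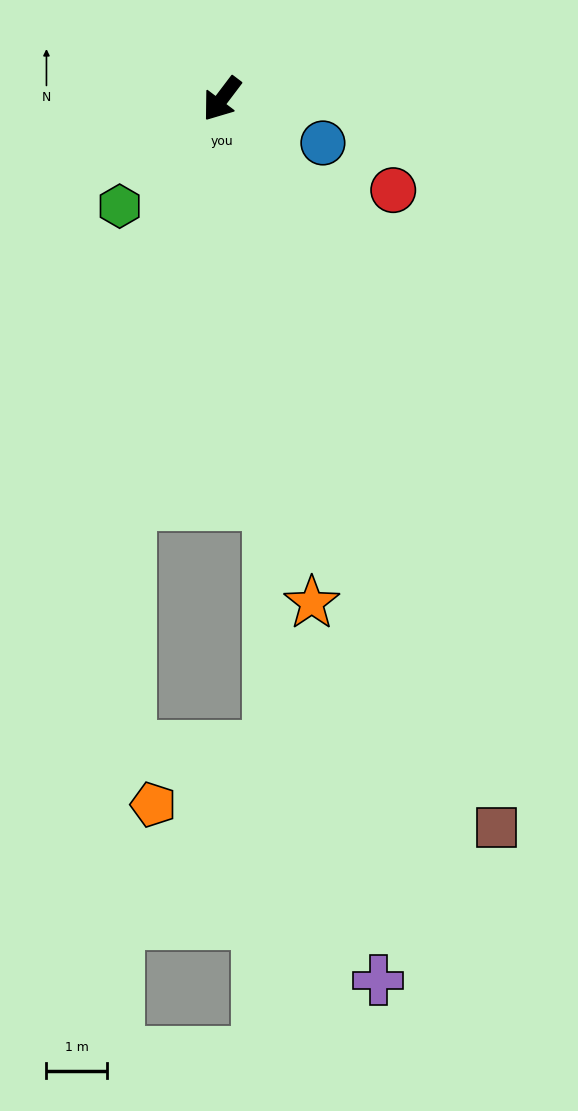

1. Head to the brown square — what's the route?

turn left 58°, forward 12.8 m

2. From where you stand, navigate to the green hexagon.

turn right 7°, forward 2.4 m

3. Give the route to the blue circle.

turn left 104°, forward 1.8 m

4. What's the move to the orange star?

turn left 47°, forward 8.4 m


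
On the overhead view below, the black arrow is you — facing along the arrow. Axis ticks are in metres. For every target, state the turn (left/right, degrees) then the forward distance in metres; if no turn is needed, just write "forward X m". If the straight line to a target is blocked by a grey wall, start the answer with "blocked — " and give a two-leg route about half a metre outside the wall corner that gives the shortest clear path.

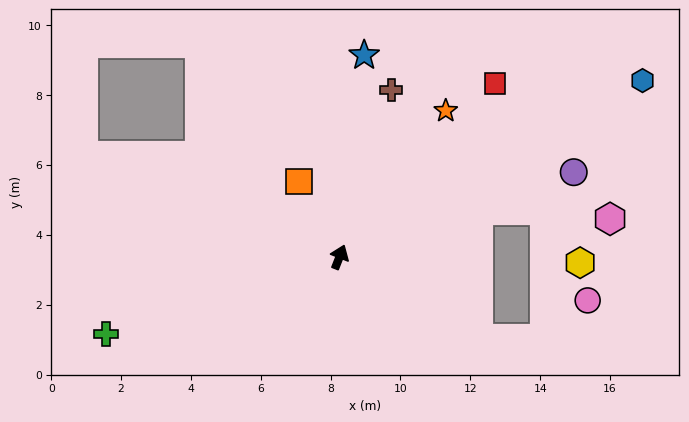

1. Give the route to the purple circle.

turn right 49°, forward 7.1 m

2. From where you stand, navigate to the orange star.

turn right 15°, forward 5.2 m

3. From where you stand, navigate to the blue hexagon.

turn right 38°, forward 10.0 m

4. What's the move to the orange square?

turn left 50°, forward 2.5 m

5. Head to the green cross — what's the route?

turn left 130°, forward 7.0 m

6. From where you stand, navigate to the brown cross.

turn left 4°, forward 5.0 m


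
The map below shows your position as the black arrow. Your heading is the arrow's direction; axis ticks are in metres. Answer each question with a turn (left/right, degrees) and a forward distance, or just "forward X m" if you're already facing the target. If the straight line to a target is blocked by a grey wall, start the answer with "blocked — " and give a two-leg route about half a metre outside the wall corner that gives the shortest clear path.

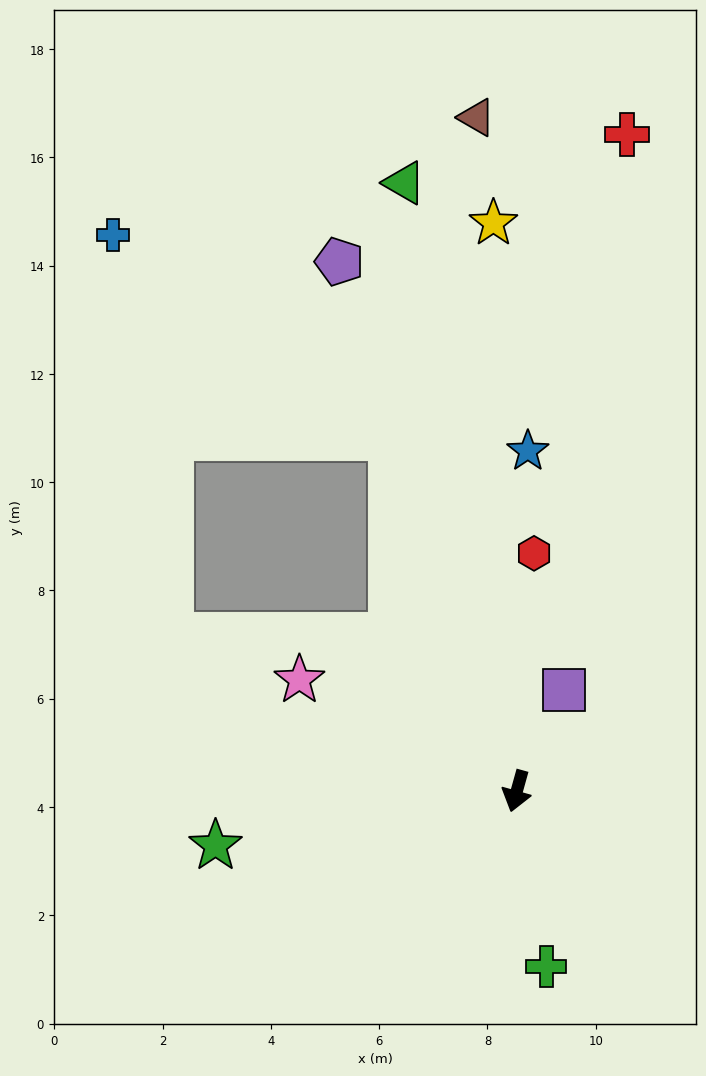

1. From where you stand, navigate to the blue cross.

blocked — turn right 145°, forward 6.9 m, then turn left 35°, forward 6.4 m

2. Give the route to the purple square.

turn left 170°, forward 2.1 m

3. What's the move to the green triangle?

turn right 154°, forward 11.4 m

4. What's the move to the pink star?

turn right 102°, forward 4.5 m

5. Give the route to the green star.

turn right 64°, forward 5.7 m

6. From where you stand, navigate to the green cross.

turn left 25°, forward 3.3 m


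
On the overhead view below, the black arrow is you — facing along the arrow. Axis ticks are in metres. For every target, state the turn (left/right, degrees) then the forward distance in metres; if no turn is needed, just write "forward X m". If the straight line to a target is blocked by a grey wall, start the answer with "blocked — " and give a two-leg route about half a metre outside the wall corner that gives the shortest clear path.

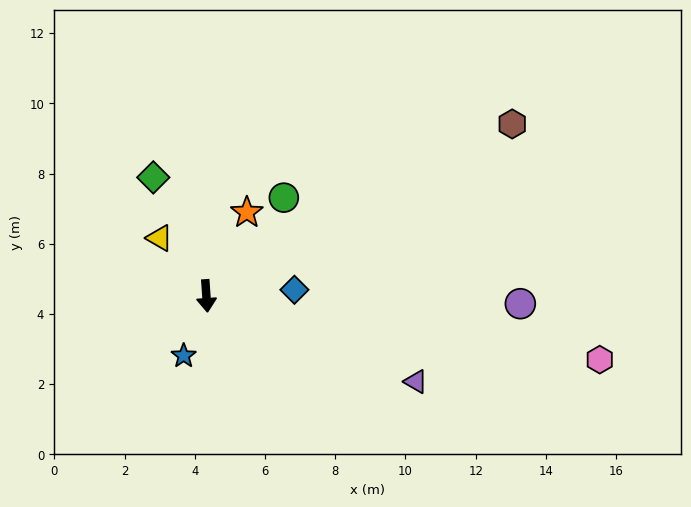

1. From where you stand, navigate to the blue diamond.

turn left 90°, forward 2.5 m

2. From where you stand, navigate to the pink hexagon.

turn left 77°, forward 11.4 m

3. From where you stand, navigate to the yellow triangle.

turn right 145°, forward 2.1 m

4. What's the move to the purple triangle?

turn left 64°, forward 6.4 m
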